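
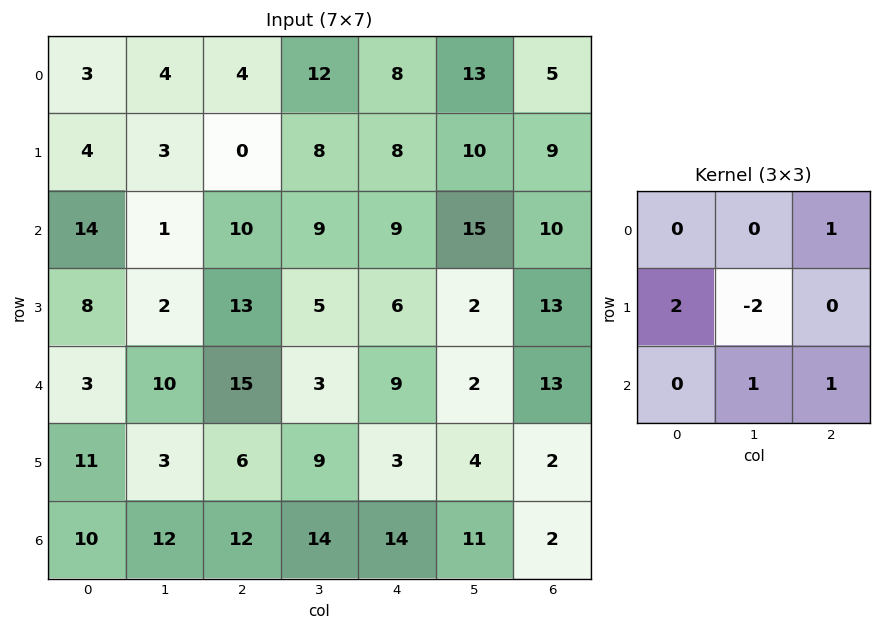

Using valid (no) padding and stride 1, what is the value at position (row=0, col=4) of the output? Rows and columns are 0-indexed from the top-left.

26

The receptive field on the input at this output position is [8 13 5 / 8 10 9 / 9 15 10]. Elementwise product with the kernel and sum: 5·1 + 8·2 + 10·-2 + 15·1 + 10·1.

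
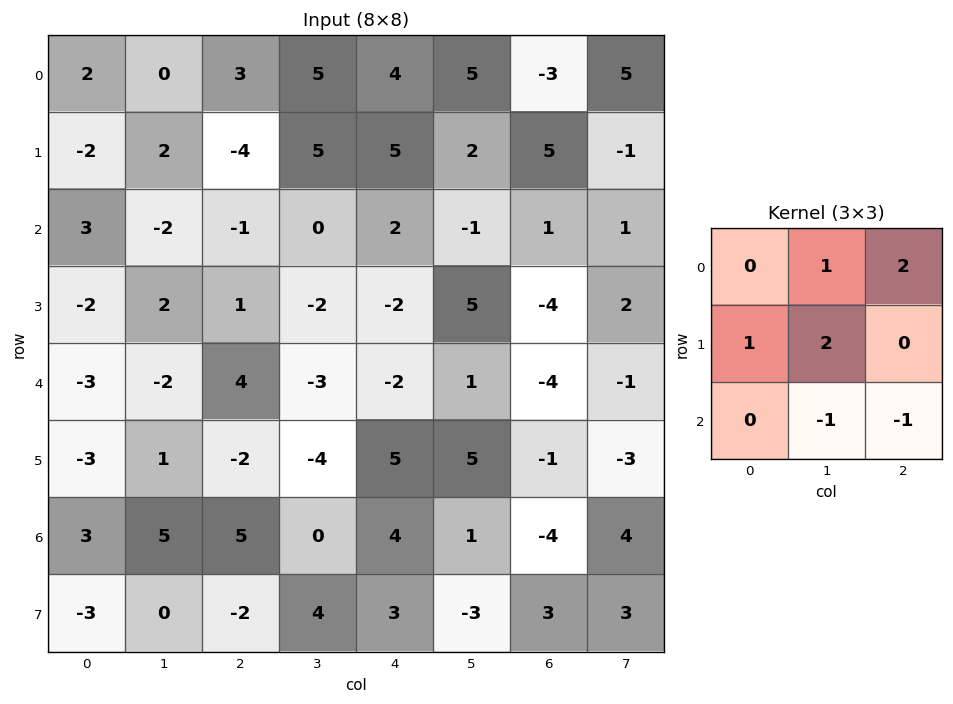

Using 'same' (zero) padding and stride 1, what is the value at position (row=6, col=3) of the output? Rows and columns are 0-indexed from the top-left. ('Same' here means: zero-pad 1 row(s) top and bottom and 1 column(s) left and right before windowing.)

The receptive field on the zero-padded input at this output position is [-2 -4 5 / 5 0 4 / -2 4 3]. Elementwise product with the kernel and sum: -4·1 + 5·2 + 5·1 + 0·2 + 4·-1 + 3·-1.

4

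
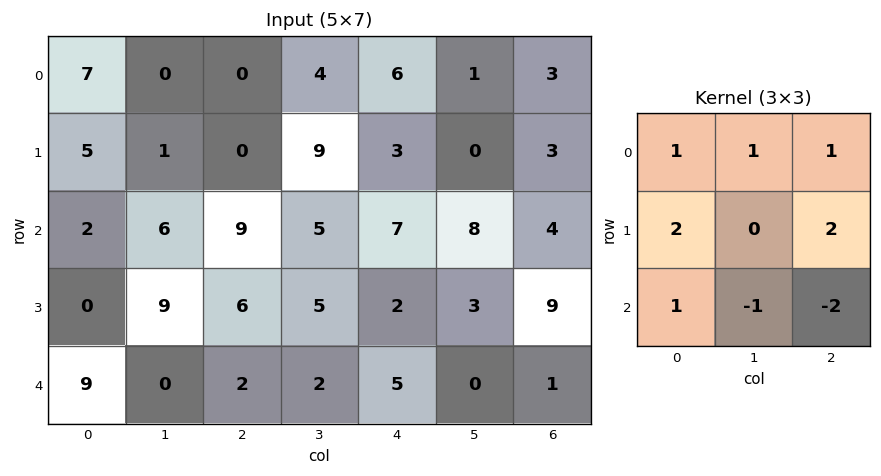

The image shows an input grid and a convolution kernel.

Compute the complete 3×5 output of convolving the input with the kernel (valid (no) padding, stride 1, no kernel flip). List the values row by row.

-5 11 6 11 13
7 25 41 35 9
34 42 27 33 44

Output[0,0]: The receptive field on the input at this output position is [7 0 0 / 5 1 0 / 2 6 9]. Elementwise product with the kernel and sum: 7·1 + 0·1 + 0·1 + 5·2 + 0·2 + 2·1 + 6·-1 + 9·-2.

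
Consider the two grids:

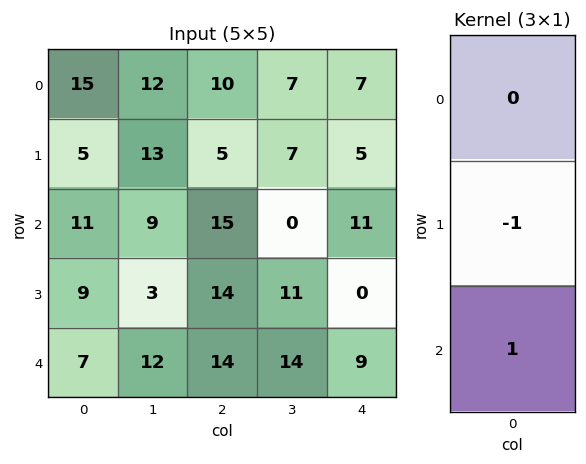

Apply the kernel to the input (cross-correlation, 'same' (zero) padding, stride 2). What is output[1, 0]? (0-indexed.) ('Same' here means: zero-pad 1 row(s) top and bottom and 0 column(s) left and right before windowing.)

The receptive field on the zero-padded input at this output position is [5 / 11 / 9]. Elementwise product with the kernel and sum: 11·-1 + 9·1.

-2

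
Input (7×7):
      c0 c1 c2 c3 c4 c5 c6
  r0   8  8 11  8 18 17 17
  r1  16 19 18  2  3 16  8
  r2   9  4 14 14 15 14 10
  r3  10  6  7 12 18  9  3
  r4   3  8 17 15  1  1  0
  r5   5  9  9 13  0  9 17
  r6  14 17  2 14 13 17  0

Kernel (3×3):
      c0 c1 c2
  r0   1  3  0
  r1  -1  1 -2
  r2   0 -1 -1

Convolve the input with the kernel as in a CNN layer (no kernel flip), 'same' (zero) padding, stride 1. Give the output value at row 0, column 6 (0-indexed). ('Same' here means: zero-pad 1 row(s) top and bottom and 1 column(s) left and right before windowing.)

-8

The receptive field on the zero-padded input at this output position is [0 0 0 / 17 17 0 / 16 8 0]. Elementwise product with the kernel and sum: 0·1 + 0·3 + 17·-1 + 17·1 + 0·-2 + 8·-1 + 0·-1.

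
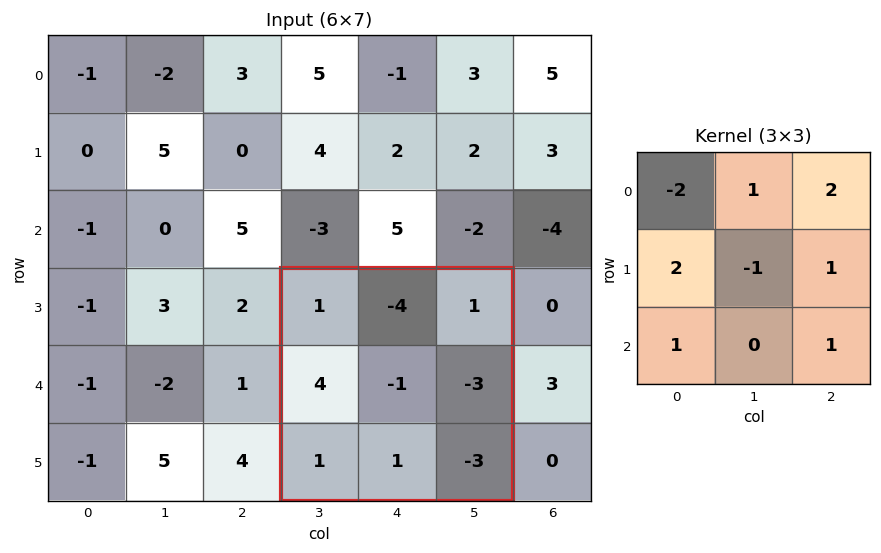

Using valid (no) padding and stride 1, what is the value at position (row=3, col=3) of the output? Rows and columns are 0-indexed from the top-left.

0

The receptive field on the input at this output position is [1 -4 1 / 4 -1 -3 / 1 1 -3]. Elementwise product with the kernel and sum: 1·-2 + -4·1 + 1·2 + 4·2 + -1·-1 + -3·1 + 1·1 + -3·1.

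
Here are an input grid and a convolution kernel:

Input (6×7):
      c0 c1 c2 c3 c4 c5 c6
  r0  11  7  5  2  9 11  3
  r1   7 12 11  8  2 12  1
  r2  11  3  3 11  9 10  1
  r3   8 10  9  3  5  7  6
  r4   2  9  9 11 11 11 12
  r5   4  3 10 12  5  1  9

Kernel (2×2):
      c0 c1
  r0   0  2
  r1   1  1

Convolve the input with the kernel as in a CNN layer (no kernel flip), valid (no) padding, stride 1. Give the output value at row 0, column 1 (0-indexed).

The receptive field on the input at this output position is [7 5 / 12 11]. Elementwise product with the kernel and sum: 5·2 + 12·1 + 11·1.

33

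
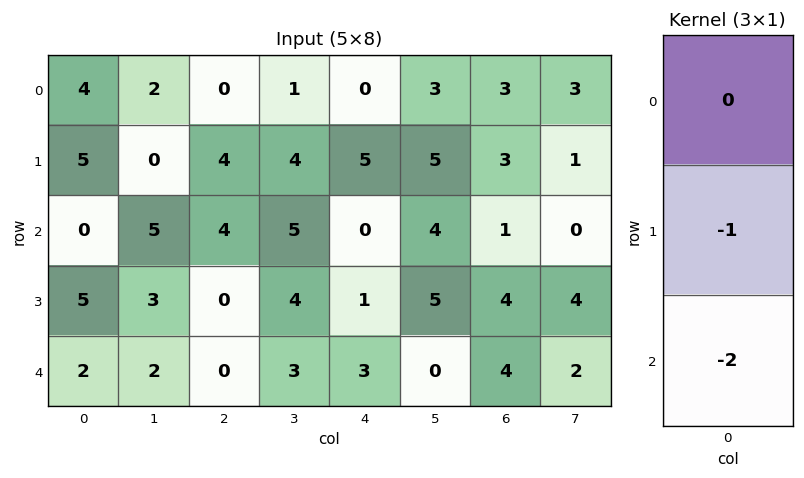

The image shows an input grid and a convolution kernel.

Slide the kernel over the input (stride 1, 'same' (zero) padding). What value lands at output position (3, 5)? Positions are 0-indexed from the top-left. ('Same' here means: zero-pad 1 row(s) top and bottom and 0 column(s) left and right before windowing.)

-5

The receptive field on the zero-padded input at this output position is [4 / 5 / 0]. Elementwise product with the kernel and sum: 5·-1 + 0·-2.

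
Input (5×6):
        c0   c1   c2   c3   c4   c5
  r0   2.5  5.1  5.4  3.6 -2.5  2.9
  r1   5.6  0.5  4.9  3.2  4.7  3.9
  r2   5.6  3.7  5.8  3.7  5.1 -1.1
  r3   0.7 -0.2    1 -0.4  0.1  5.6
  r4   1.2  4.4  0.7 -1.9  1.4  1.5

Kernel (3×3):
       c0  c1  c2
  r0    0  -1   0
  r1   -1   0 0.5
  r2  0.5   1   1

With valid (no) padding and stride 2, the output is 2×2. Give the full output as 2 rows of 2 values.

Output[0,0]: The receptive field on the input at this output position is [2.5 5.1 5.4 / 5.6 0.5 4.9 / 5.6 3.7 5.8]. Elementwise product with the kernel and sum: 5.1·-1 + 5.6·-1 + 4.9·0.5 + 5.6·0.5 + 3.7·1 + 5.8·1.
Output[0,1]: The receptive field on the input at this output position is [5.4 3.6 -2.5 / 4.9 3.2 4.7 / 5.8 3.7 5.1]. Elementwise product with the kernel and sum: 3.6·-1 + 4.9·-1 + 4.7·0.5 + 5.8·0.5 + 3.7·1 + 5.1·1.

4.05 5.55
1.8 -4.8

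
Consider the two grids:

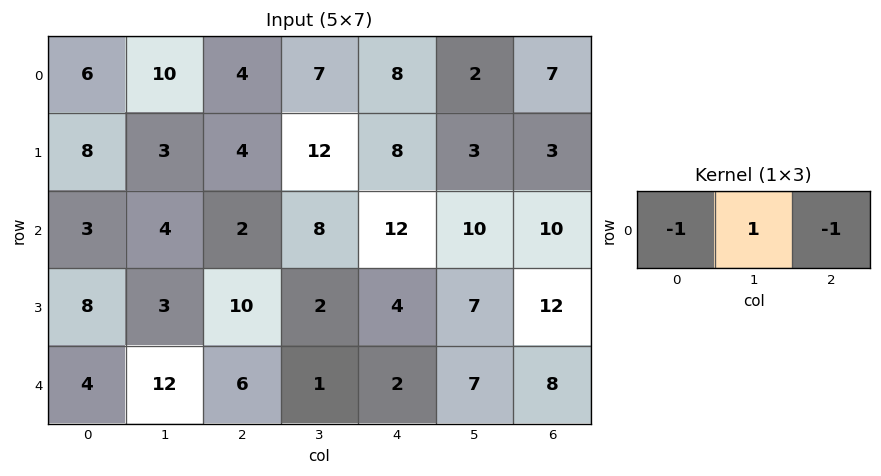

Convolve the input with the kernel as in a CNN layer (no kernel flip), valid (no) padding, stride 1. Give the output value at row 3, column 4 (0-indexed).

-9

The receptive field on the input at this output position is [4 7 12]. Elementwise product with the kernel and sum: 4·-1 + 7·1 + 12·-1.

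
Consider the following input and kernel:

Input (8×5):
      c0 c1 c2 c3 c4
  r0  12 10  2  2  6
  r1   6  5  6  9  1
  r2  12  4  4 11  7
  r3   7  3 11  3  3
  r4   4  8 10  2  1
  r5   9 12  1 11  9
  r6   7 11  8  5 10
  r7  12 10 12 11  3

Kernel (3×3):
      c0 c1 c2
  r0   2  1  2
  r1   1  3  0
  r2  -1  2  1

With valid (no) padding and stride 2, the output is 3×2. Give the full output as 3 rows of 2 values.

59 76
74 48
104 70

Output[0,0]: The receptive field on the input at this output position is [12 10 2 / 6 5 6 / 12 4 4]. Elementwise product with the kernel and sum: 12·2 + 10·1 + 2·2 + 6·1 + 5·3 + 12·-1 + 4·2 + 4·1.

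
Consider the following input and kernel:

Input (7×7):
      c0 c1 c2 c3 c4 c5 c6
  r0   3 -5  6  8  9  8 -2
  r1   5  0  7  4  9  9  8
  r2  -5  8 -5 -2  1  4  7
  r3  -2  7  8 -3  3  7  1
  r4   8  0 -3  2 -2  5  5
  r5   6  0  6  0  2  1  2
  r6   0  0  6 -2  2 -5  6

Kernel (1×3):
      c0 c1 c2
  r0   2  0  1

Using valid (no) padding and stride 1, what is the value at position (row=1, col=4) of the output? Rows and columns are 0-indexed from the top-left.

The receptive field on the input at this output position is [9 9 8]. Elementwise product with the kernel and sum: 9·2 + 8·1.

26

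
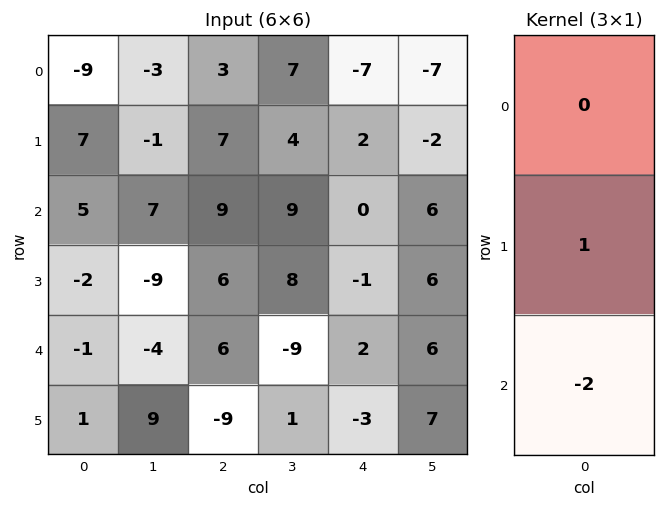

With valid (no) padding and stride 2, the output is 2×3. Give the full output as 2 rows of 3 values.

Output[0,0]: The receptive field on the input at this output position is [-9 / 7 / 5]. Elementwise product with the kernel and sum: 7·1 + 5·-2.

-3 -11 2
0 -6 -5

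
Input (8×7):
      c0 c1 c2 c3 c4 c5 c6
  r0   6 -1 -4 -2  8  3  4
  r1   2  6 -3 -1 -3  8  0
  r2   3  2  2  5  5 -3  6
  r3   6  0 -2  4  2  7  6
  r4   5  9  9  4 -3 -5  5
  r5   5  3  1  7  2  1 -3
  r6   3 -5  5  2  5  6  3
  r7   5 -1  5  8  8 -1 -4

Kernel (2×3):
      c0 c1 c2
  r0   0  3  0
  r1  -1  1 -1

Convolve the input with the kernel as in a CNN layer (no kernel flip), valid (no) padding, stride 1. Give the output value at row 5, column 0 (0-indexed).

The receptive field on the input at this output position is [5 3 1 / 3 -5 5]. Elementwise product with the kernel and sum: 3·3 + 3·-1 + -5·1 + 5·-1.

-4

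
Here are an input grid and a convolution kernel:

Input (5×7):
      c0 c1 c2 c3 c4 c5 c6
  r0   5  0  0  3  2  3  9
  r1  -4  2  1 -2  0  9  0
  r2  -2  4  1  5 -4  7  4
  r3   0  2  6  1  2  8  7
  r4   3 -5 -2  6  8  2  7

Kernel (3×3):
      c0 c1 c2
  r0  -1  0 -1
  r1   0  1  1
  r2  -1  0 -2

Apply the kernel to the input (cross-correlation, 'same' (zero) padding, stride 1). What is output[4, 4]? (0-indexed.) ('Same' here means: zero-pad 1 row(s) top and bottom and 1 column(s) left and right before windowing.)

The receptive field on the zero-padded input at this output position is [1 2 8 / 6 8 2 / 0 0 0]. Elementwise product with the kernel and sum: 1·-1 + 8·-1 + 8·1 + 2·1 + 0·-1 + 0·-2.

1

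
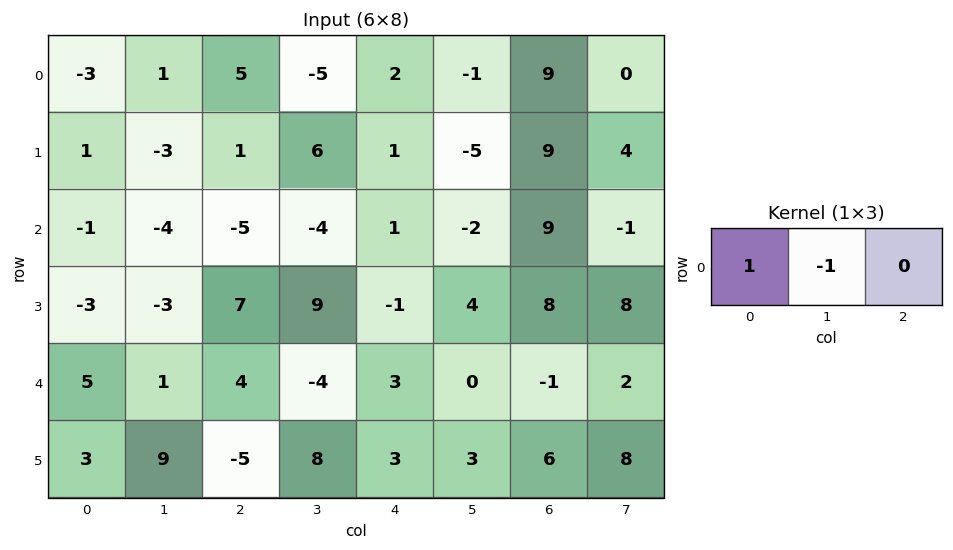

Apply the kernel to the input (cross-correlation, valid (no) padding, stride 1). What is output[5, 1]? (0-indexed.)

14

The receptive field on the input at this output position is [9 -5 8]. Elementwise product with the kernel and sum: 9·1 + -5·-1.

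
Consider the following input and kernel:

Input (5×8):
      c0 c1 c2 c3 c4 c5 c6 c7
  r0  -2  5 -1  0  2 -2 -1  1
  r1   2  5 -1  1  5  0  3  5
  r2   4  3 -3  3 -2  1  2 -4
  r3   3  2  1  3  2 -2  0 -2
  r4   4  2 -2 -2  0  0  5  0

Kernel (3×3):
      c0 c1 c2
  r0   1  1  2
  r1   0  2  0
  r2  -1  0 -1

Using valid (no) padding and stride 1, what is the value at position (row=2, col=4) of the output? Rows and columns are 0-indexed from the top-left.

-6

The receptive field on the input at this output position is [-2 1 2 / 2 -2 0 / 0 0 5]. Elementwise product with the kernel and sum: -2·1 + 1·1 + 2·2 + -2·2 + 0·-1 + 5·-1.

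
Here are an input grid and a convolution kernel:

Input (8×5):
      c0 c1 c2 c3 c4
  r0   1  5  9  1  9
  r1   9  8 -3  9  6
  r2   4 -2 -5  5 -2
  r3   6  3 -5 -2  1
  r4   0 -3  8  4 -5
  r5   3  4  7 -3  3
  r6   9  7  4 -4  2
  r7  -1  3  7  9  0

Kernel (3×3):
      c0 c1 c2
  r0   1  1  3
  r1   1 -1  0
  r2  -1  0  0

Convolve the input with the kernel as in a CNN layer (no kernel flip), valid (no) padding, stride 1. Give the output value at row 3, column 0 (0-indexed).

The receptive field on the input at this output position is [6 3 -5 / 0 -3 8 / 3 4 7]. Elementwise product with the kernel and sum: 6·1 + 3·1 + -5·3 + 0·1 + -3·-1 + 3·-1.

-6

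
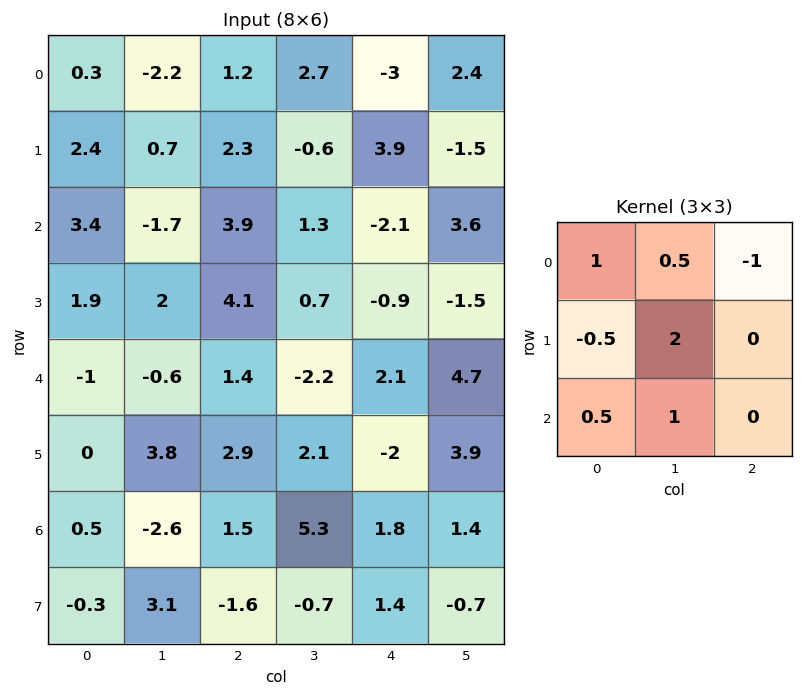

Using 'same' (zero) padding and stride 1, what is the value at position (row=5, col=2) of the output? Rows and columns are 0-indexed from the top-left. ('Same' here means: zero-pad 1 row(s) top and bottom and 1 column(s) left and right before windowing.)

The receptive field on the zero-padded input at this output position is [-0.6 1.4 -2.2 / 3.8 2.9 2.1 / -2.6 1.5 5.3]. Elementwise product with the kernel and sum: -0.6·1 + 1.4·0.5 + -2.2·-1 + 3.8·-0.5 + 2.9·2 + -2.6·0.5 + 1.5·1.

6.4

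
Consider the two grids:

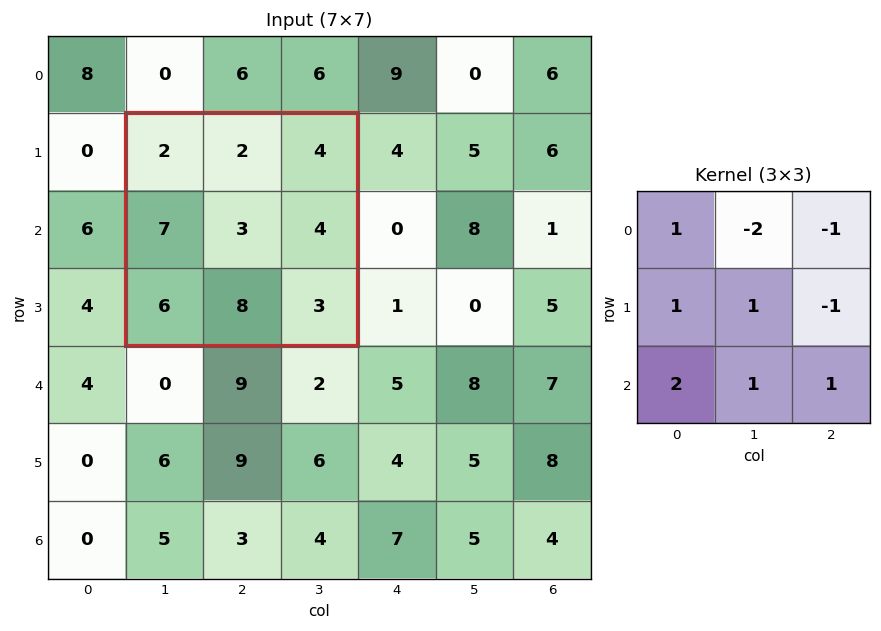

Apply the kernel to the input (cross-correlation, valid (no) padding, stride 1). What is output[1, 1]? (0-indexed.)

23

The receptive field on the input at this output position is [2 2 4 / 7 3 4 / 6 8 3]. Elementwise product with the kernel and sum: 2·1 + 2·-2 + 4·-1 + 7·1 + 3·1 + 4·-1 + 6·2 + 8·1 + 3·1.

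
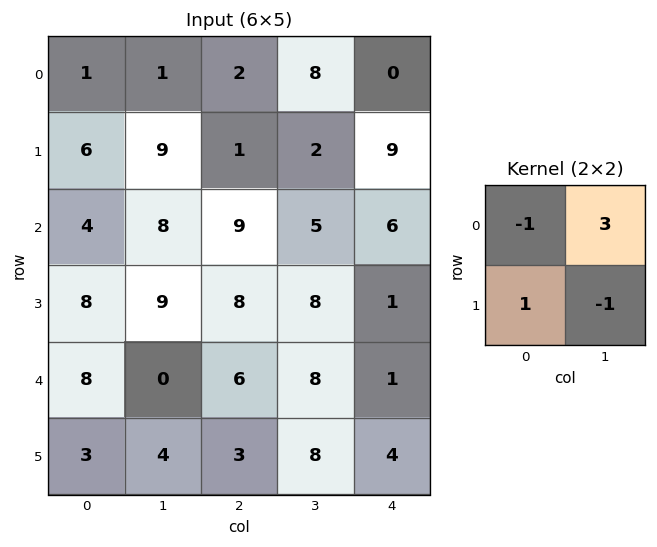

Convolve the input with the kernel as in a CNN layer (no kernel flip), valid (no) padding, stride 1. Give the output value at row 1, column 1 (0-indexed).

The receptive field on the input at this output position is [9 1 / 8 9]. Elementwise product with the kernel and sum: 9·-1 + 1·3 + 8·1 + 9·-1.

-7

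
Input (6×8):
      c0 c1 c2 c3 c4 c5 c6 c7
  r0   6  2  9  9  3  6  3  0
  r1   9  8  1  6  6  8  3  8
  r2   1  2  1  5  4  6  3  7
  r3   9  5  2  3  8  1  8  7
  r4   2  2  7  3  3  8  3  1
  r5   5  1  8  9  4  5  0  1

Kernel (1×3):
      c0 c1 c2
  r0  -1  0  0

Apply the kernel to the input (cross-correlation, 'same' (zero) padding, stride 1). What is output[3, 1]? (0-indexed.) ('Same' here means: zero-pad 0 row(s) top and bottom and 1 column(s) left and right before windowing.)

The receptive field on the zero-padded input at this output position is [9 5 2]. Elementwise product with the kernel and sum: 9·-1.

-9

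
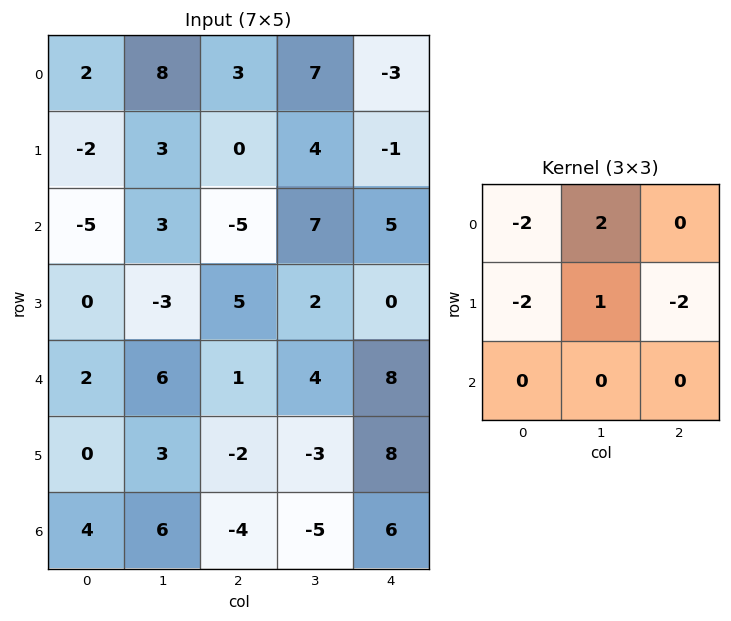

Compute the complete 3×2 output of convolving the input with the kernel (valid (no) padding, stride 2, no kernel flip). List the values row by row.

Output[0,0]: The receptive field on the input at this output position is [2 8 3 / -2 3 0 / -5 3 -5]. Elementwise product with the kernel and sum: 2·-2 + 8·2 + -2·-2 + 3·1 + 0·-2.

19 14
3 16
15 -9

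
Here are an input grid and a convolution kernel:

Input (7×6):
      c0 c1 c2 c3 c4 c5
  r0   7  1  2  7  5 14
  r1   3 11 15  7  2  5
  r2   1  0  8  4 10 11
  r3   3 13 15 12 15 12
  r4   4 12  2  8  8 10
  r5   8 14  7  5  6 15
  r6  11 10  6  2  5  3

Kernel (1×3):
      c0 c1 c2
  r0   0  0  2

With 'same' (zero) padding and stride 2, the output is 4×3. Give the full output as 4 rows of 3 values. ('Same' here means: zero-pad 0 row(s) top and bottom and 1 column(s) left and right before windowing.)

Output[0,0]: The receptive field on the zero-padded input at this output position is [0 7 1]. Elementwise product with the kernel and sum: 1·2.

2 14 28
0 8 22
24 16 20
20 4 6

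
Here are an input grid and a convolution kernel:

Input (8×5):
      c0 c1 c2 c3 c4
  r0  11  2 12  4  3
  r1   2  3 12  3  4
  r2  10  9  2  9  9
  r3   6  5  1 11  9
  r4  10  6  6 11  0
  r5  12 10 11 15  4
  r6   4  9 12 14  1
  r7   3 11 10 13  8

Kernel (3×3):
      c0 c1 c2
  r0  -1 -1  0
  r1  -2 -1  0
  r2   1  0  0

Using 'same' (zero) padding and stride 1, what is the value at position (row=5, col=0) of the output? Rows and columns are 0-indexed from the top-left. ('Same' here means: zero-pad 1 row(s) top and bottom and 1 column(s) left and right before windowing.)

The receptive field on the zero-padded input at this output position is [0 10 6 / 0 12 10 / 0 4 9]. Elementwise product with the kernel and sum: 0·-1 + 10·-1 + 0·-2 + 12·-1 + 0·1.

-22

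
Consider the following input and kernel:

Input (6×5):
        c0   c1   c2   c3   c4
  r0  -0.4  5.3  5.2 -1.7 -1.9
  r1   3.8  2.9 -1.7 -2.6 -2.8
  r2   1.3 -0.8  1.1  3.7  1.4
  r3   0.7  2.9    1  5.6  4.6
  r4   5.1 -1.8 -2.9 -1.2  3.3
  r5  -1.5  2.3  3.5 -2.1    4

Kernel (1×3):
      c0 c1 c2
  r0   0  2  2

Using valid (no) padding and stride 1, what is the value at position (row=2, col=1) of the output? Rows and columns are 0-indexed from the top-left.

9.6

The receptive field on the input at this output position is [-0.8 1.1 3.7]. Elementwise product with the kernel and sum: 1.1·2 + 3.7·2.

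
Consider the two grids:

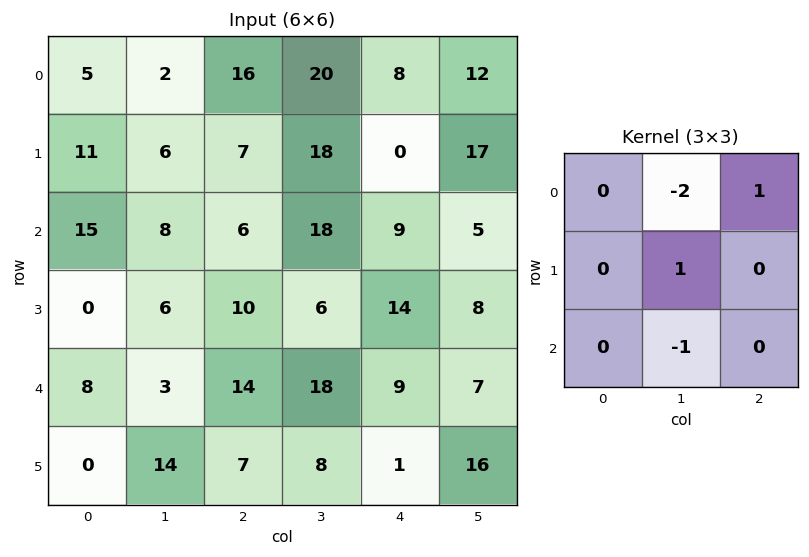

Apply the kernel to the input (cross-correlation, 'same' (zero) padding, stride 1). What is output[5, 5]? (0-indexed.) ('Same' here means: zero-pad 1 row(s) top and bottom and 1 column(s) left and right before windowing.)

2

The receptive field on the zero-padded input at this output position is [9 7 0 / 1 16 0 / 0 0 0]. Elementwise product with the kernel and sum: 7·-2 + 0·1 + 16·1 + 0·-1.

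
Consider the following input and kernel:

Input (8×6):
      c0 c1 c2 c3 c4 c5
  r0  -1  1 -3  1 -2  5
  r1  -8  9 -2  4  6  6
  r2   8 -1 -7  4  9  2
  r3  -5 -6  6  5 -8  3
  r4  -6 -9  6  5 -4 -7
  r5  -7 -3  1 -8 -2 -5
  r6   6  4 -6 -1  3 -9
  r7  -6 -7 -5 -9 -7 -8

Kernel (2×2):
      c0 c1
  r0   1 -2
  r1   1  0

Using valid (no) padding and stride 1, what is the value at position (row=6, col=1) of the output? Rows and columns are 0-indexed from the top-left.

9

The receptive field on the input at this output position is [4 -6 / -7 -5]. Elementwise product with the kernel and sum: 4·1 + -6·-2 + -7·1.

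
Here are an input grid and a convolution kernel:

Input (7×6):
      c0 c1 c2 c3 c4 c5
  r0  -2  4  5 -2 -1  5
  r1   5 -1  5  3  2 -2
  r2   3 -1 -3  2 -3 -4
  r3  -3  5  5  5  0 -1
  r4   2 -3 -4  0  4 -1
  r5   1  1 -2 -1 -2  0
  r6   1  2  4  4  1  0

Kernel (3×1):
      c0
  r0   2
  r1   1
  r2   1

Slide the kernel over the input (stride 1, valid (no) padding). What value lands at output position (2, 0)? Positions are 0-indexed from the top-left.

The receptive field on the input at this output position is [3 / -3 / 2]. Elementwise product with the kernel and sum: 3·2 + -3·1 + 2·1.

5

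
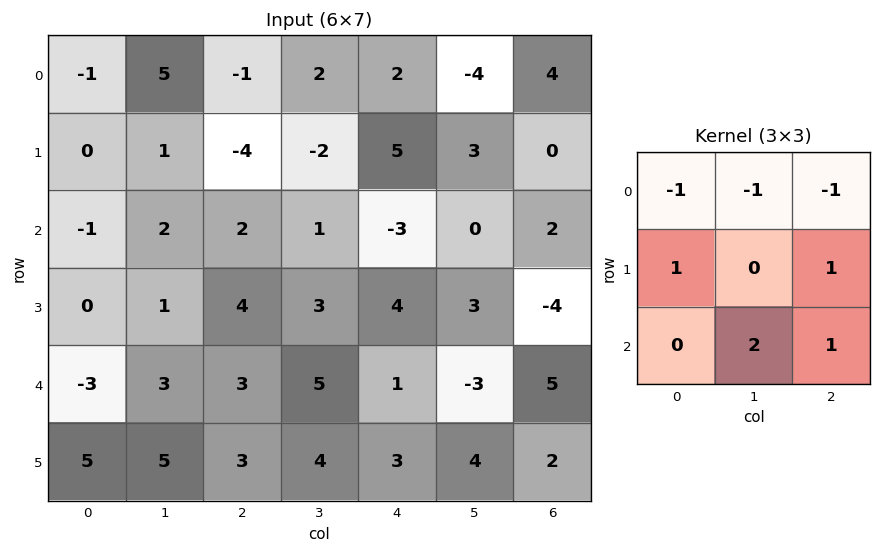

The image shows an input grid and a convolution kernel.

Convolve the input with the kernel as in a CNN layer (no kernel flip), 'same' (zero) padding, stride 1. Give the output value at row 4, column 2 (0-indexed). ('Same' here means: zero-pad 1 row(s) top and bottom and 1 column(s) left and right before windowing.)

10

The receptive field on the zero-padded input at this output position is [1 4 3 / 3 3 5 / 5 3 4]. Elementwise product with the kernel and sum: 1·-1 + 4·-1 + 3·-1 + 3·1 + 5·1 + 3·2 + 4·1.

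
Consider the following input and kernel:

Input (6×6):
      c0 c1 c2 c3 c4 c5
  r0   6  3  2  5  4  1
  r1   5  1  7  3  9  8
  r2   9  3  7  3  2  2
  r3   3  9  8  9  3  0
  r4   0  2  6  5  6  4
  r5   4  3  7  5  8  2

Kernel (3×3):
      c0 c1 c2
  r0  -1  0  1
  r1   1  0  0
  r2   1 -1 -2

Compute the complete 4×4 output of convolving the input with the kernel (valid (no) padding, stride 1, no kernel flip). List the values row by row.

Output[0,0]: The receptive field on the input at this output position is [6 3 2 / 5 1 7 / 9 3 7]. Elementwise product with the kernel and sum: 6·-1 + 2·1 + 5·1 + 9·1 + 3·-1 + 7·-2.

-7 -7 9 -4
-11 -12 2 14
-13 -5 -8 -1
-8 -12 -13 -11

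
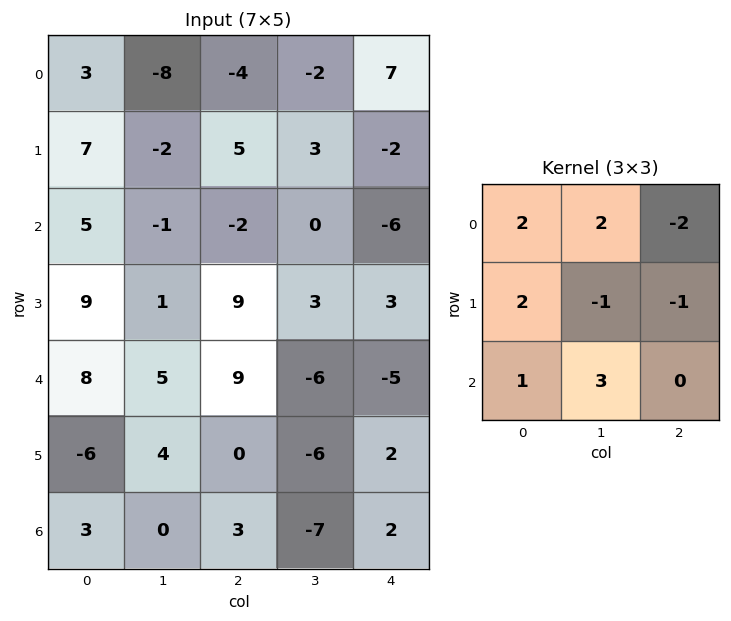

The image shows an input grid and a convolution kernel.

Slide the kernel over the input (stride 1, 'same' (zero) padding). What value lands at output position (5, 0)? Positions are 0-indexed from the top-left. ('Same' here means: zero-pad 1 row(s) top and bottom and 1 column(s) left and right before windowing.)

17

The receptive field on the zero-padded input at this output position is [0 8 5 / 0 -6 4 / 0 3 0]. Elementwise product with the kernel and sum: 0·2 + 8·2 + 5·-2 + 0·2 + -6·-1 + 4·-1 + 0·1 + 3·3.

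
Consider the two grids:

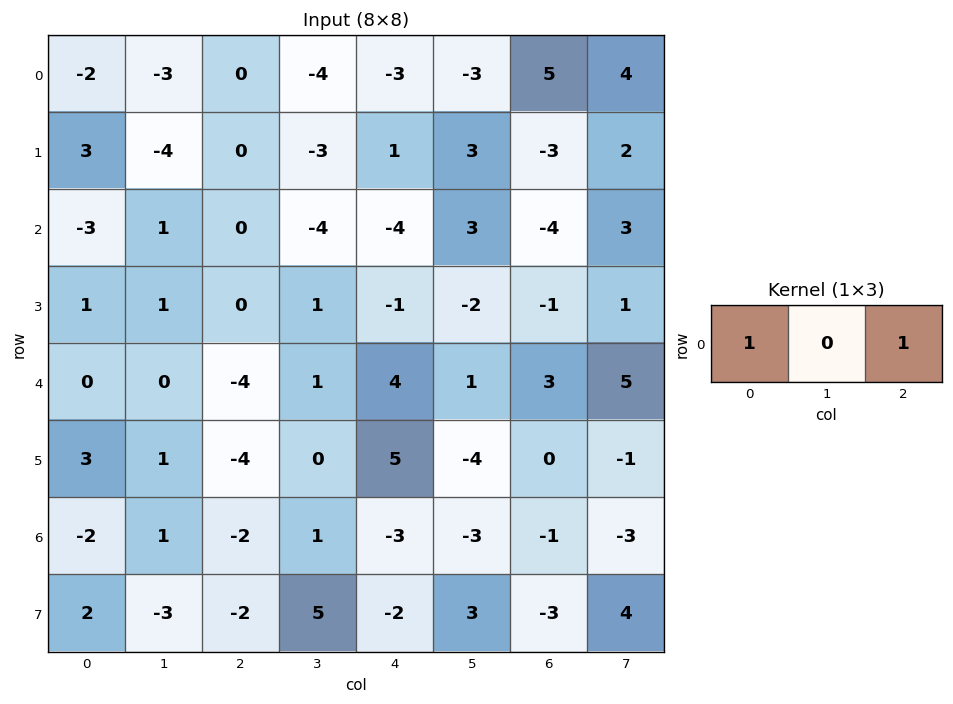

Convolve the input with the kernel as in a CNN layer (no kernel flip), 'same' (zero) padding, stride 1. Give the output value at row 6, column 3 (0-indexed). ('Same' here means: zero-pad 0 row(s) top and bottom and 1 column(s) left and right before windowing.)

The receptive field on the zero-padded input at this output position is [-2 1 -3]. Elementwise product with the kernel and sum: -2·1 + -3·1.

-5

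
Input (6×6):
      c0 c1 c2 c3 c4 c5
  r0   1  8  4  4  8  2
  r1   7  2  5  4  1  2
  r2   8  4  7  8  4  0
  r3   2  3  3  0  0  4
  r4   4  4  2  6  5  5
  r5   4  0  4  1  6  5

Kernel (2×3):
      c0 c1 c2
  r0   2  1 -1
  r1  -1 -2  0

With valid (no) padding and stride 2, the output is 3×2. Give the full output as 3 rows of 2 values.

Output[0,0]: The receptive field on the input at this output position is [1 8 4 / 7 2 5]. Elementwise product with the kernel and sum: 1·2 + 8·1 + 4·-1 + 7·-1 + 2·-2.

-5 -9
5 15
6 -1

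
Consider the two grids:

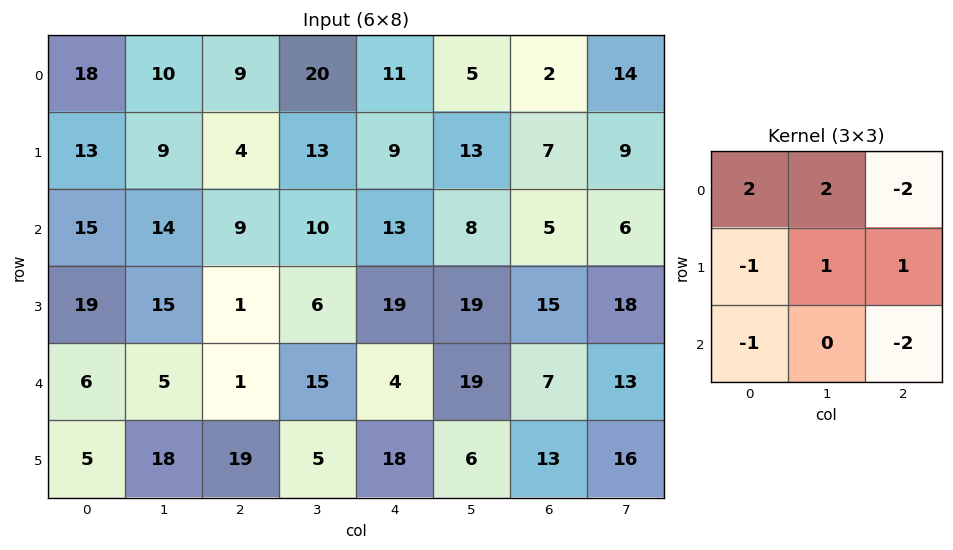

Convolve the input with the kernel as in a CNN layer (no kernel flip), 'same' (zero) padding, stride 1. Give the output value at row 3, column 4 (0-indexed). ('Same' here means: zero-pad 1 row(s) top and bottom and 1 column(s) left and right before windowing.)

9

The receptive field on the zero-padded input at this output position is [10 13 8 / 6 19 19 / 15 4 19]. Elementwise product with the kernel and sum: 10·2 + 13·2 + 8·-2 + 6·-1 + 19·1 + 19·1 + 15·-1 + 19·-2.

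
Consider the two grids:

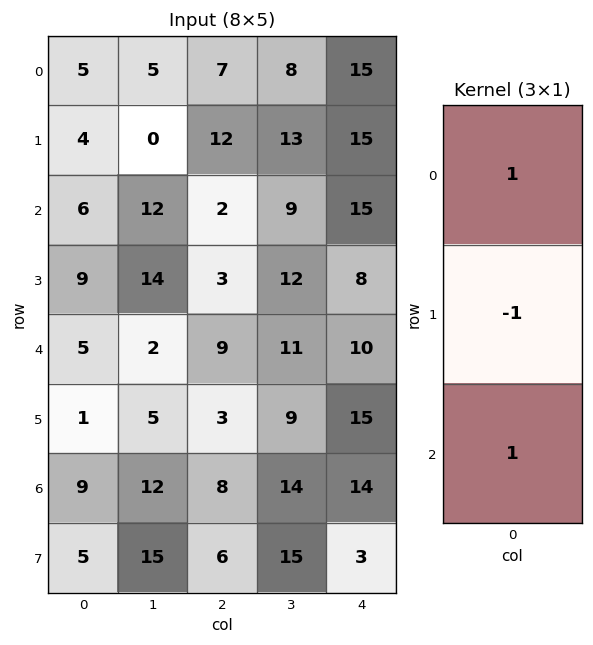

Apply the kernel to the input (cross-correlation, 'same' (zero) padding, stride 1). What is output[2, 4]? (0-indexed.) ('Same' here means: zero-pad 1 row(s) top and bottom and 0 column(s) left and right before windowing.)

8

The receptive field on the zero-padded input at this output position is [15 / 15 / 8]. Elementwise product with the kernel and sum: 15·1 + 15·-1 + 8·1.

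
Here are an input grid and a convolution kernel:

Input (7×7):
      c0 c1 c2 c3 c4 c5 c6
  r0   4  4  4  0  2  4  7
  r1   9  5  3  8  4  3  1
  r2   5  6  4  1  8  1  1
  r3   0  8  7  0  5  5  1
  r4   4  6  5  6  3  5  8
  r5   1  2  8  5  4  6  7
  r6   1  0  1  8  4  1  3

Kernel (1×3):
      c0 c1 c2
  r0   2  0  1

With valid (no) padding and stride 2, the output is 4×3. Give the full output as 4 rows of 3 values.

12 10 11
14 16 17
13 13 14
3 6 11

Output[0,0]: The receptive field on the input at this output position is [4 4 4]. Elementwise product with the kernel and sum: 4·2 + 4·1.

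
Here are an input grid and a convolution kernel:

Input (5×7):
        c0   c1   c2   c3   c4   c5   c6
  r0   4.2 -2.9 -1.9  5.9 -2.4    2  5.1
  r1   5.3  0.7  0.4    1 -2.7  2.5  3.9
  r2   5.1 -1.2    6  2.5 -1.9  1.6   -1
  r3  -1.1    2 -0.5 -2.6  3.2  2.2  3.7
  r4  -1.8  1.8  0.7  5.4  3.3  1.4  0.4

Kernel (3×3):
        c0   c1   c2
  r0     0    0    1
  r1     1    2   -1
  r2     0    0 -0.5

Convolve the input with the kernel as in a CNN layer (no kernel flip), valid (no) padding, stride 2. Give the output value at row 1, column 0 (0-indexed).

9.05

The receptive field on the input at this output position is [5.1 -1.2 6 / -1.1 2 -0.5 / -1.8 1.8 0.7]. Elementwise product with the kernel and sum: 6·1 + -1.1·1 + 2·2 + -0.5·-1 + 0.7·-0.5.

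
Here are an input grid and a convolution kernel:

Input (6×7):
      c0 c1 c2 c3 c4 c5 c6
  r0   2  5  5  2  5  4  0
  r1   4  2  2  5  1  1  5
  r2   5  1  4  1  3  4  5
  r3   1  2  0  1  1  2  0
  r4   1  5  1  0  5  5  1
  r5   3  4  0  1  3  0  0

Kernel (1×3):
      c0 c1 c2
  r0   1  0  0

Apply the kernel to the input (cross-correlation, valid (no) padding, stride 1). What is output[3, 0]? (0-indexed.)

1

The receptive field on the input at this output position is [1 2 0]. Elementwise product with the kernel and sum: 1·1.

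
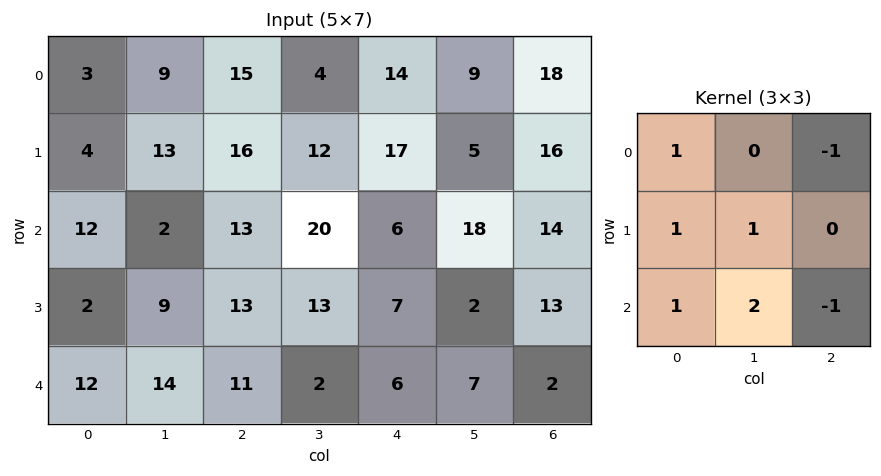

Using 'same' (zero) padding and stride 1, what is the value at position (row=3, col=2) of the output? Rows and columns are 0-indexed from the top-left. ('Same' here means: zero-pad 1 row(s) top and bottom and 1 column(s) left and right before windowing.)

38

The receptive field on the zero-padded input at this output position is [2 13 20 / 9 13 13 / 14 11 2]. Elementwise product with the kernel and sum: 2·1 + 20·-1 + 9·1 + 13·1 + 14·1 + 11·2 + 2·-1.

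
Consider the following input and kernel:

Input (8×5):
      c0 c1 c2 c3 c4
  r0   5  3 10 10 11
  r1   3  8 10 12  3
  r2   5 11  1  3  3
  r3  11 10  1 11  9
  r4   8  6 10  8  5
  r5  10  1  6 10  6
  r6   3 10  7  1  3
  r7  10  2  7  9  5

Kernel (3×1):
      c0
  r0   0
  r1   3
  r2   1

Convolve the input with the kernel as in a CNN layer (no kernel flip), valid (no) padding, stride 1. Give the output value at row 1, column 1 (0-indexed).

The receptive field on the input at this output position is [8 / 11 / 10]. Elementwise product with the kernel and sum: 11·3 + 10·1.

43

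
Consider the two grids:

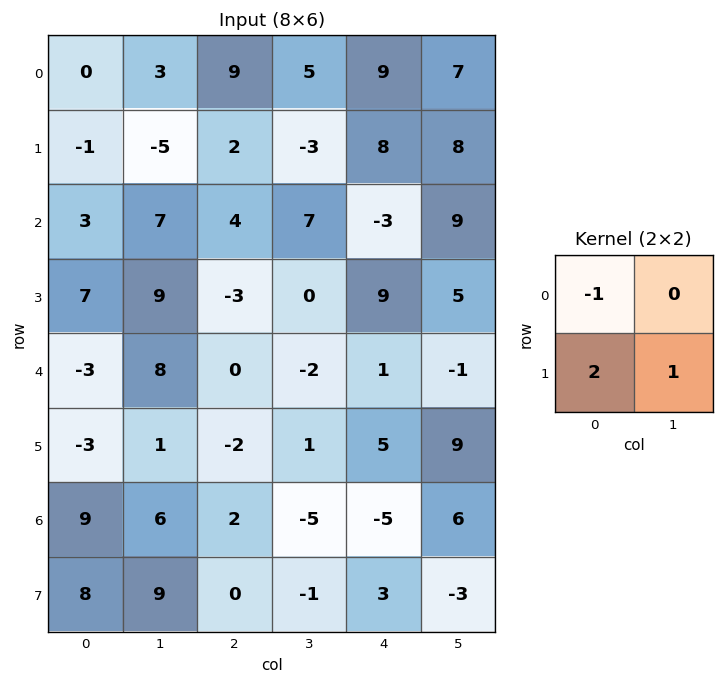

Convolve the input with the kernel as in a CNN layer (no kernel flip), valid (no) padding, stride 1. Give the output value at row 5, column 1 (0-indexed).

13

The receptive field on the input at this output position is [1 -2 / 6 2]. Elementwise product with the kernel and sum: 1·-1 + 6·2 + 2·1.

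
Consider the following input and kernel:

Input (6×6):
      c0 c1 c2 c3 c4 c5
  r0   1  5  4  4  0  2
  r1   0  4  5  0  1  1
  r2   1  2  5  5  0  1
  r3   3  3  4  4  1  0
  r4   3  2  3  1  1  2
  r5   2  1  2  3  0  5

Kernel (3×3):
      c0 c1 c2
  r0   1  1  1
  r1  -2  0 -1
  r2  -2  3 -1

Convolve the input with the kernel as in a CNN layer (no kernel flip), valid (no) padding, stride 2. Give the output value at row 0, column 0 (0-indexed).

4

The receptive field on the input at this output position is [1 5 4 / 0 4 5 / 1 2 5]. Elementwise product with the kernel and sum: 1·1 + 5·1 + 4·1 + 0·-2 + 5·-1 + 1·-2 + 2·3 + 5·-1.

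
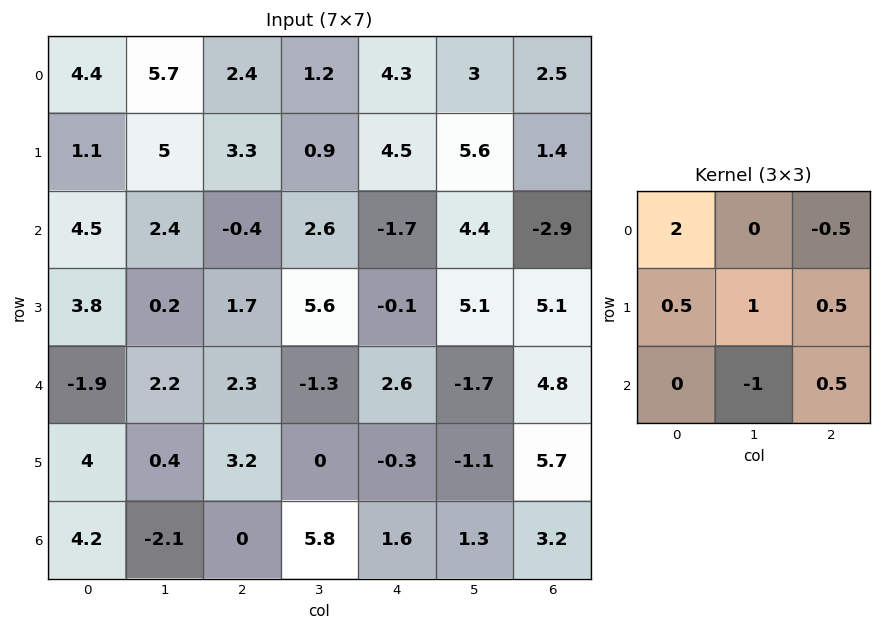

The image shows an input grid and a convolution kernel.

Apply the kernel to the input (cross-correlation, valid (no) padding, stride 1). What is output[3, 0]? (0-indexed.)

10.35

The receptive field on the input at this output position is [3.8 0.2 1.7 / -1.9 2.2 2.3 / 4 0.4 3.2]. Elementwise product with the kernel and sum: 3.8·2 + 1.7·-0.5 + -1.9·0.5 + 2.2·1 + 2.3·0.5 + 0.4·-1 + 3.2·0.5.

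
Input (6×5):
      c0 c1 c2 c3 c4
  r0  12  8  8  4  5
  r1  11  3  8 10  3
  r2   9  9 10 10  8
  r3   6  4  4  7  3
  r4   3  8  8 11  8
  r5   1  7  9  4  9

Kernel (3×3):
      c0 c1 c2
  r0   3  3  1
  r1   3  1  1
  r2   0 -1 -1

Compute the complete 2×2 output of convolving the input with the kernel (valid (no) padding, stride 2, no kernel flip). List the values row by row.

93 60
74 71

Output[0,0]: The receptive field on the input at this output position is [12 8 8 / 11 3 8 / 9 9 10]. Elementwise product with the kernel and sum: 12·3 + 8·3 + 8·1 + 11·3 + 3·1 + 8·1 + 9·-1 + 10·-1.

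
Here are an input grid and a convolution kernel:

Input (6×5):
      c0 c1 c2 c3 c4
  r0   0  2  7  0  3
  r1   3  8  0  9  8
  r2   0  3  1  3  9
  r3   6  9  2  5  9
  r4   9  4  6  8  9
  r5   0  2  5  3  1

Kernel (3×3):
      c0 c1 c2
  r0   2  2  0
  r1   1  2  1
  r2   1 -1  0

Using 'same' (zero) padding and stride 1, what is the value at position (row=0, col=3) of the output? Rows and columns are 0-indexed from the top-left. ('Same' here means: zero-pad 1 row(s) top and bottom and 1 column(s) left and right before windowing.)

1

The receptive field on the zero-padded input at this output position is [0 0 0 / 7 0 3 / 0 9 8]. Elementwise product with the kernel and sum: 0·2 + 0·2 + 7·1 + 0·2 + 3·1 + 0·1 + 9·-1.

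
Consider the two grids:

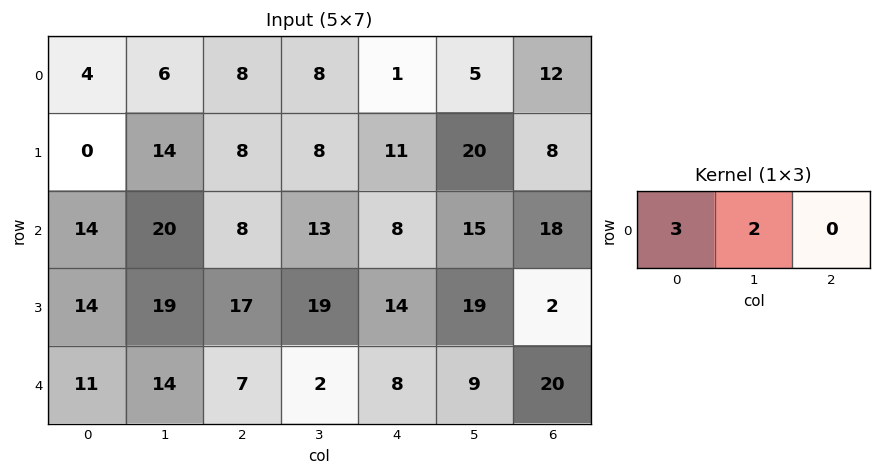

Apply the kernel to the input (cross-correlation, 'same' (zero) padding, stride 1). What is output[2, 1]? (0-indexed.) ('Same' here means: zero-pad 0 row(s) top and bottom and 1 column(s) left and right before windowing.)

The receptive field on the zero-padded input at this output position is [14 20 8]. Elementwise product with the kernel and sum: 14·3 + 20·2.

82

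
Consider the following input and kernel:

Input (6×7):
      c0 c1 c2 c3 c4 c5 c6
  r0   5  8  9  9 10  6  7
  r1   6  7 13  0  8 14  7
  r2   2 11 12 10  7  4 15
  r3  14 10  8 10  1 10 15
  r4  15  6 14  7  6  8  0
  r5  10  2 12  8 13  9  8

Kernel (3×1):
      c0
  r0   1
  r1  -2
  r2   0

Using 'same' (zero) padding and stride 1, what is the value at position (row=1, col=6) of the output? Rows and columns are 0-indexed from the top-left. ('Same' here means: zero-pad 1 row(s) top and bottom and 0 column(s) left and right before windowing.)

The receptive field on the zero-padded input at this output position is [7 / 7 / 15]. Elementwise product with the kernel and sum: 7·1 + 7·-2.

-7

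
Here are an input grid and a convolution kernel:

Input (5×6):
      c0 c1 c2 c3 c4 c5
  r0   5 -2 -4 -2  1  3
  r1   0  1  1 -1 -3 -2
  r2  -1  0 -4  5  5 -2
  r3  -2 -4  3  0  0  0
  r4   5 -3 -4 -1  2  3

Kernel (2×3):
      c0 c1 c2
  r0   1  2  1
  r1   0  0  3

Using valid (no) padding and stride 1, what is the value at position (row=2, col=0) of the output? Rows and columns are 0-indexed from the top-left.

The receptive field on the input at this output position is [-1 0 -4 / -2 -4 3]. Elementwise product with the kernel and sum: -1·1 + 0·2 + -4·1 + 3·3.

4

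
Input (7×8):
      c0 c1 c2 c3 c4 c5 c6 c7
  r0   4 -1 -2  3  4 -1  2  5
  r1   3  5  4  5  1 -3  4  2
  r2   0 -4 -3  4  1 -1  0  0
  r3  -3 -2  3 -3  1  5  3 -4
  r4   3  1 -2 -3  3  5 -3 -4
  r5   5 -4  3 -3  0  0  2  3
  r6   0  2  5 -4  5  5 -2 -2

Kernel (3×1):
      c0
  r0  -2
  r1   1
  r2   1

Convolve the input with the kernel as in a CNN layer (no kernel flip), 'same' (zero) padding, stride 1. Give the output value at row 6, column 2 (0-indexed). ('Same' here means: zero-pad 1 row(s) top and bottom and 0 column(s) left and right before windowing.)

-1

The receptive field on the zero-padded input at this output position is [3 / 5 / 0]. Elementwise product with the kernel and sum: 3·-2 + 5·1 + 0·1.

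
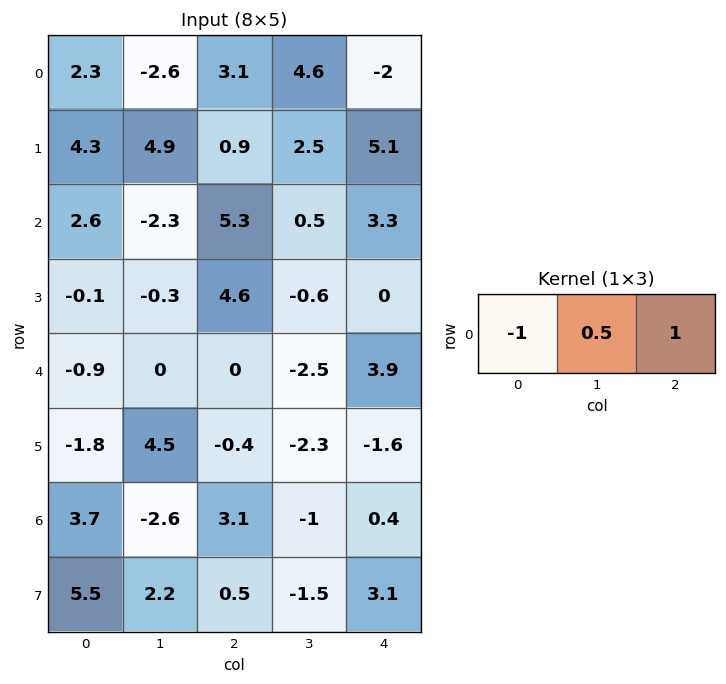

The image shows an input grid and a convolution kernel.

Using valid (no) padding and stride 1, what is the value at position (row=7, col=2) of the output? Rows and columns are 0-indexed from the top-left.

The receptive field on the input at this output position is [0.5 -1.5 3.1]. Elementwise product with the kernel and sum: 0.5·-1 + -1.5·0.5 + 3.1·1.

1.85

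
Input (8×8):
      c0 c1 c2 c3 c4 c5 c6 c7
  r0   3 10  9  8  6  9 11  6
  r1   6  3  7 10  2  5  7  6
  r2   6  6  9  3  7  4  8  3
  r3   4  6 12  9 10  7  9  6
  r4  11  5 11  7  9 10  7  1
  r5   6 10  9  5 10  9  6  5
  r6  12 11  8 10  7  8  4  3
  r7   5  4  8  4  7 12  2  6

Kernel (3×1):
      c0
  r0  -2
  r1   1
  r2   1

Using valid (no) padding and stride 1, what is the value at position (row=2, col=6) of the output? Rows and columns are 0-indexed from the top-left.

The receptive field on the input at this output position is [8 / 9 / 7]. Elementwise product with the kernel and sum: 8·-2 + 9·1 + 7·1.

0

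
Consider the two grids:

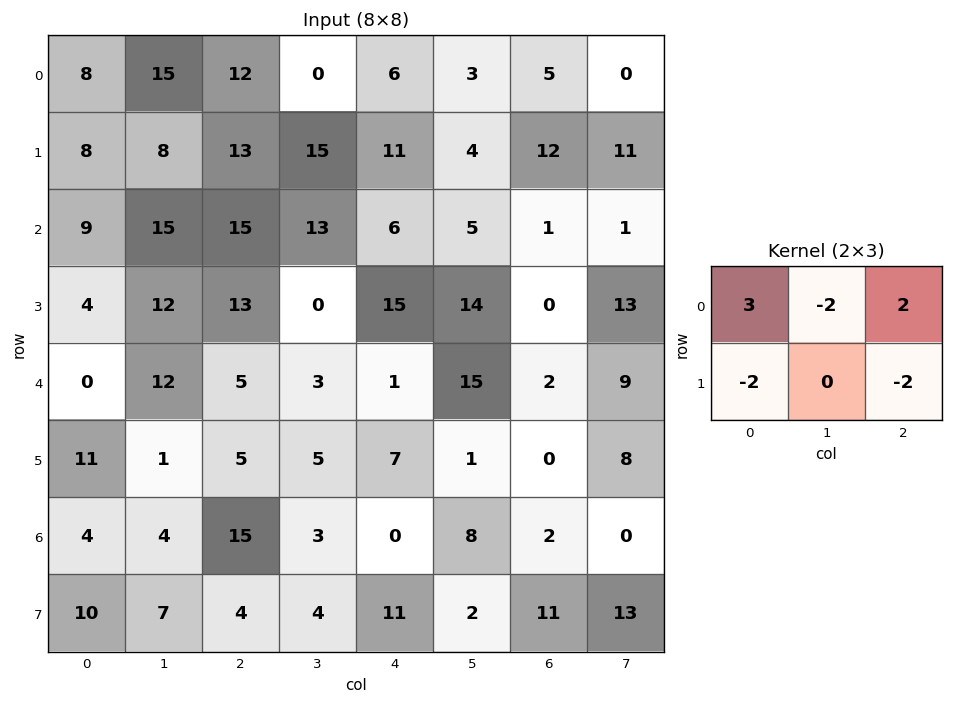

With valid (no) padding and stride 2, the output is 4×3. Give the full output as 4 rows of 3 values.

Output[0,0]: The receptive field on the input at this output position is [8 15 12 / 8 8 13]. Elementwise product with the kernel and sum: 8·3 + 15·-2 + 12·2 + 8·-2 + 13·-2.
Output[0,1]: The receptive field on the input at this output position is [12 0 6 / 13 15 11]. Elementwise product with the kernel and sum: 12·3 + 0·-2 + 6·2 + 13·-2 + 11·-2.

-24 0 -24
-7 -25 -20
-46 -13 -37
6 9 -56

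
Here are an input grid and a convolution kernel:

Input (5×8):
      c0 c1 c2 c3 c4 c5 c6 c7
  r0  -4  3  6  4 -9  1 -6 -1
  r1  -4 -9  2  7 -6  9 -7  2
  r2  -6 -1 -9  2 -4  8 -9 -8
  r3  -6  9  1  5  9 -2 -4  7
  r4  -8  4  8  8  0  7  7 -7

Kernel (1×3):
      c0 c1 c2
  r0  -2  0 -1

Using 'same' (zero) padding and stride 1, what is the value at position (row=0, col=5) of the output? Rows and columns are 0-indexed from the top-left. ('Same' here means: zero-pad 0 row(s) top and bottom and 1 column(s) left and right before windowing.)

The receptive field on the zero-padded input at this output position is [-9 1 -6]. Elementwise product with the kernel and sum: -9·-2 + -6·-1.

24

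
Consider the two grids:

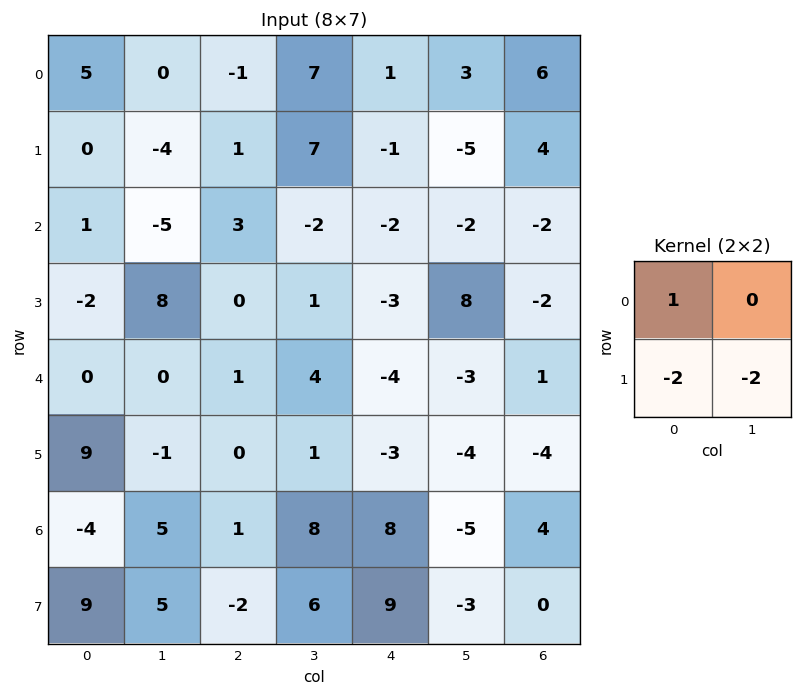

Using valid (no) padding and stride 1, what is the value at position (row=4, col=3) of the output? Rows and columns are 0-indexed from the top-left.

The receptive field on the input at this output position is [4 -4 / 1 -3]. Elementwise product with the kernel and sum: 4·1 + 1·-2 + -3·-2.

8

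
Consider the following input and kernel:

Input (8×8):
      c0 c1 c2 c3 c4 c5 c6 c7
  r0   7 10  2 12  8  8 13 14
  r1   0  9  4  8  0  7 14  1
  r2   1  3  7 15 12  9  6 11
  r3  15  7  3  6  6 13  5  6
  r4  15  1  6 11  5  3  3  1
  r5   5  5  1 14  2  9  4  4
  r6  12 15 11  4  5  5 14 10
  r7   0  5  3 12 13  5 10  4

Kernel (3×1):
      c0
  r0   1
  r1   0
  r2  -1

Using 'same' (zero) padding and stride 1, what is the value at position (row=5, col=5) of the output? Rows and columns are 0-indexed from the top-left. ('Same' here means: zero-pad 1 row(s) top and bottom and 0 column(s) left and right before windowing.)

The receptive field on the zero-padded input at this output position is [3 / 9 / 5]. Elementwise product with the kernel and sum: 3·1 + 5·-1.

-2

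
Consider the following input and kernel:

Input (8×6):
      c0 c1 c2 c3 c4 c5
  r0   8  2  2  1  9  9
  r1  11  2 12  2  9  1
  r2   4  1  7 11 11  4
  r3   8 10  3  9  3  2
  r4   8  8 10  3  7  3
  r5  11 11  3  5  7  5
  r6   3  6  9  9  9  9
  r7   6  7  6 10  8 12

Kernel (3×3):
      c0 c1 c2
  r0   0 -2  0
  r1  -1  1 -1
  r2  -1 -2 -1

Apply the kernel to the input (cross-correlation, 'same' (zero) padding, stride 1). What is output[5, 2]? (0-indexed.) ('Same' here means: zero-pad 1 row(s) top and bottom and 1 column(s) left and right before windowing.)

-66

The receptive field on the zero-padded input at this output position is [8 10 3 / 11 3 5 / 6 9 9]. Elementwise product with the kernel and sum: 10·-2 + 11·-1 + 3·1 + 5·-1 + 6·-1 + 9·-2 + 9·-1.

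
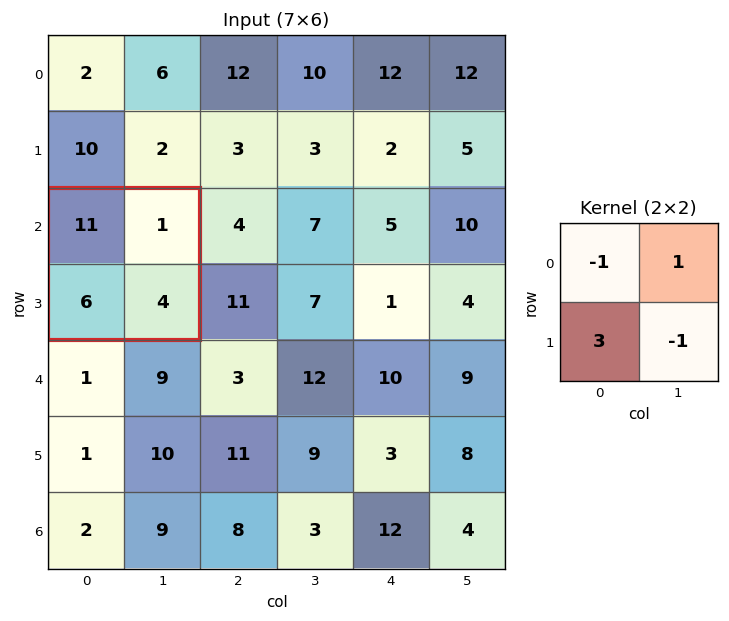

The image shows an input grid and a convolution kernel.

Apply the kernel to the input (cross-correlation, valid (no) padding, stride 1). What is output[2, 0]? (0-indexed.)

The receptive field on the input at this output position is [11 1 / 6 4]. Elementwise product with the kernel and sum: 11·-1 + 1·1 + 6·3 + 4·-1.

4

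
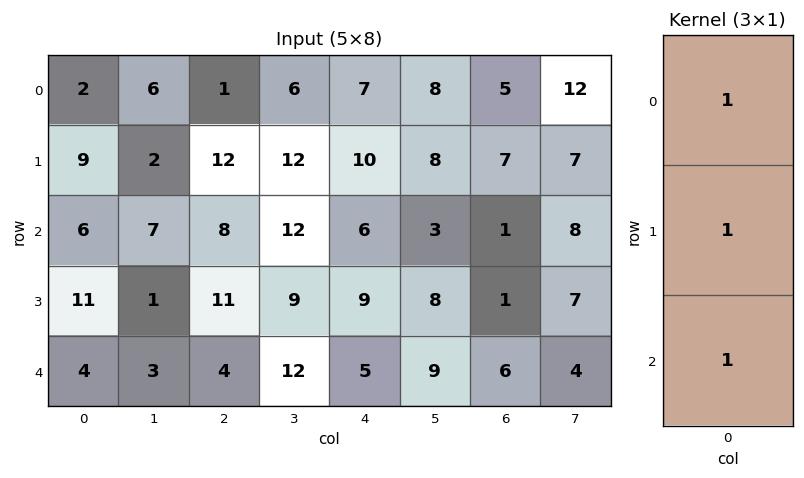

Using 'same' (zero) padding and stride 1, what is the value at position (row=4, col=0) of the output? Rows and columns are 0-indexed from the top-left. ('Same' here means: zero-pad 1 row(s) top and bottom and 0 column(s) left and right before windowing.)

15

The receptive field on the zero-padded input at this output position is [11 / 4 / 0]. Elementwise product with the kernel and sum: 11·1 + 4·1 + 0·1.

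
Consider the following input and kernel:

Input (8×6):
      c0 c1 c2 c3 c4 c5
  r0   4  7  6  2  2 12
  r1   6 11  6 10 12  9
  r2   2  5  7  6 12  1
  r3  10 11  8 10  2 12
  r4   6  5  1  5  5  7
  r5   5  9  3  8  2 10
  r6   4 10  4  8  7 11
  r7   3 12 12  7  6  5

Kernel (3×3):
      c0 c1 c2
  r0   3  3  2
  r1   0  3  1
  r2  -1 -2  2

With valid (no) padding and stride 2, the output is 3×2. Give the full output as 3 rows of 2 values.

Output[0,0]: The receptive field on the input at this output position is [4 7 6 / 6 11 6 / 2 5 7]. Elementwise product with the kernel and sum: 4·3 + 7·3 + 6·2 + 11·3 + 6·1 + 2·-1 + 5·-2 + 7·2.

86 75
62 94
49 48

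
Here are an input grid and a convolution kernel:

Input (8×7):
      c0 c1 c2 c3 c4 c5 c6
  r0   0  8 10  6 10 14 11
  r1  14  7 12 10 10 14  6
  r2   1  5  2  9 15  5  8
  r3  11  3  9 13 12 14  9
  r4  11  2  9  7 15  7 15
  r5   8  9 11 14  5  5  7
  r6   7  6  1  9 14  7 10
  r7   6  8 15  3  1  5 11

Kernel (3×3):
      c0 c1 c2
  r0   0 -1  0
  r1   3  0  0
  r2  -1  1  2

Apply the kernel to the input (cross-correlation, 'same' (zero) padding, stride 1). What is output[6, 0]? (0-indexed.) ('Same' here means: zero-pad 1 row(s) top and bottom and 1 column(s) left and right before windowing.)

14

The receptive field on the zero-padded input at this output position is [0 8 9 / 0 7 6 / 0 6 8]. Elementwise product with the kernel and sum: 8·-1 + 0·3 + 0·-1 + 6·1 + 8·2.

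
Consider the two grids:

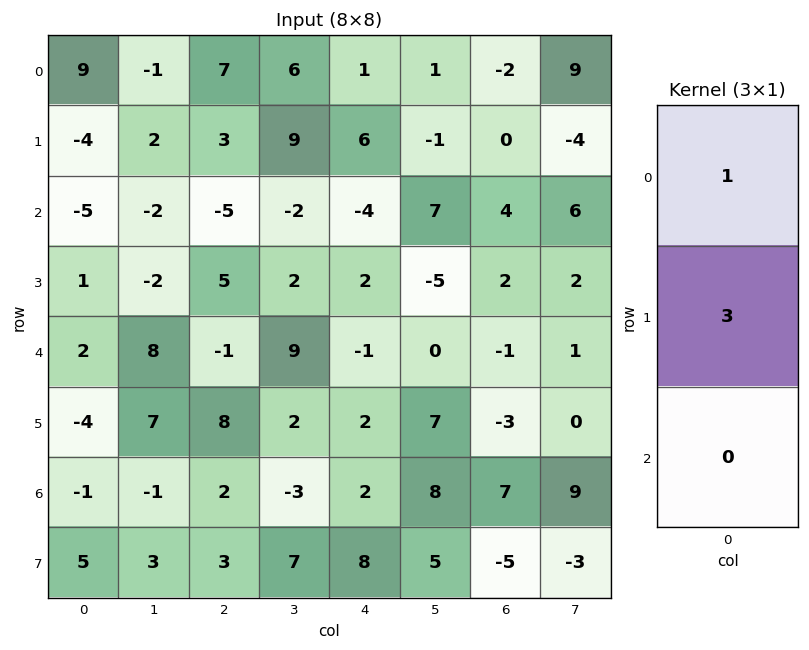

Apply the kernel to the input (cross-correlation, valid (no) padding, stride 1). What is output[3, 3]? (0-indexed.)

29

The receptive field on the input at this output position is [2 / 9 / 2]. Elementwise product with the kernel and sum: 2·1 + 9·3.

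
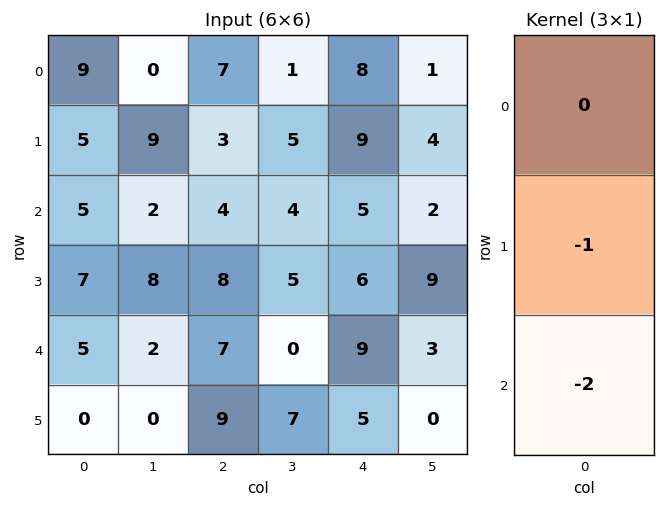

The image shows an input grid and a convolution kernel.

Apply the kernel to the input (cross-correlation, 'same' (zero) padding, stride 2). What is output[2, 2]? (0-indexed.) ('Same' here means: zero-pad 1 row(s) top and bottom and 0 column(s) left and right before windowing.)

The receptive field on the zero-padded input at this output position is [6 / 9 / 5]. Elementwise product with the kernel and sum: 9·-1 + 5·-2.

-19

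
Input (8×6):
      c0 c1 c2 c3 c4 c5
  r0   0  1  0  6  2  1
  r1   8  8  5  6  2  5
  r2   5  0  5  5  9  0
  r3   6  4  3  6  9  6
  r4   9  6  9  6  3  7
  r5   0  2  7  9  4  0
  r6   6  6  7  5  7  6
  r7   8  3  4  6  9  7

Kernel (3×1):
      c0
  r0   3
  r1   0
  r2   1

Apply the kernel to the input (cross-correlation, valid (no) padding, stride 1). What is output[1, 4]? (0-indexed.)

15

The receptive field on the input at this output position is [2 / 9 / 9]. Elementwise product with the kernel and sum: 2·3 + 9·1.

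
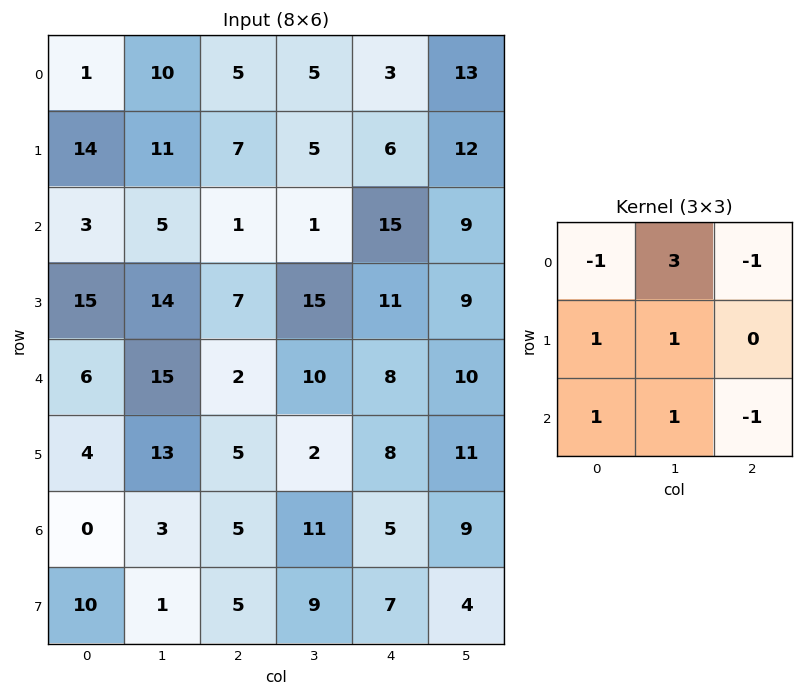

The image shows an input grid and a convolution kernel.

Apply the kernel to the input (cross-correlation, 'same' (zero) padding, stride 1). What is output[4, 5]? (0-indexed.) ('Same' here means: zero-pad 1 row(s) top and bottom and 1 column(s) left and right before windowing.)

The receptive field on the zero-padded input at this output position is [11 9 0 / 8 10 0 / 8 11 0]. Elementwise product with the kernel and sum: 11·-1 + 9·3 + 0·-1 + 8·1 + 10·1 + 8·1 + 11·1 + 0·-1.

53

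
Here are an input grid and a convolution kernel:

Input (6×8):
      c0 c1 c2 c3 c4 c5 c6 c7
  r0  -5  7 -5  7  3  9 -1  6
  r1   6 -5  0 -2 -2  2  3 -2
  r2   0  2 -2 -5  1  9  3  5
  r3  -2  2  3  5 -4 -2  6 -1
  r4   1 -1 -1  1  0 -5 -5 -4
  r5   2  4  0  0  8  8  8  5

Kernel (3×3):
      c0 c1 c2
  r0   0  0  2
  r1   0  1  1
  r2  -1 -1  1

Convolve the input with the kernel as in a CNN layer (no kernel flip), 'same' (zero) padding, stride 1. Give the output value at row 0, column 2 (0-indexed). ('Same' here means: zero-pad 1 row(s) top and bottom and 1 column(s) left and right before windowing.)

5

The receptive field on the zero-padded input at this output position is [0 0 0 / 7 -5 7 / -5 0 -2]. Elementwise product with the kernel and sum: 0·2 + -5·1 + 7·1 + -5·-1 + 0·-1 + -2·1.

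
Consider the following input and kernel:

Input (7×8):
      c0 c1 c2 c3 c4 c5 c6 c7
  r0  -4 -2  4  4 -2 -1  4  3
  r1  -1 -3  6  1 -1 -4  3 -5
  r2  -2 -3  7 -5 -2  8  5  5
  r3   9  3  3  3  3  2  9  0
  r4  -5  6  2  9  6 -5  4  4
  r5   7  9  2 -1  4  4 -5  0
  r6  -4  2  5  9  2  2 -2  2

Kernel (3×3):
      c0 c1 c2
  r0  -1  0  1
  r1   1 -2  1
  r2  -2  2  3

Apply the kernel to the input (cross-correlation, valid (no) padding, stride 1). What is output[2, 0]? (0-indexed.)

The receptive field on the input at this output position is [-2 -3 7 / 9 3 3 / -5 6 2]. Elementwise product with the kernel and sum: -2·-1 + 7·1 + 9·1 + 3·-2 + 3·1 + -5·-2 + 6·2 + 2·3.

43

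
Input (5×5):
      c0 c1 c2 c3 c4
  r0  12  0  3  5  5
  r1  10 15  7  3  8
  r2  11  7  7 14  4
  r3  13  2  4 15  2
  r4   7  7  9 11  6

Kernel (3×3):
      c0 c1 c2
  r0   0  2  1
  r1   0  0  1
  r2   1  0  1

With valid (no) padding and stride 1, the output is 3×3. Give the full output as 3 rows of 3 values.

28 35 34
61 48 24
41 61 49

Output[0,0]: The receptive field on the input at this output position is [12 0 3 / 10 15 7 / 11 7 7]. Elementwise product with the kernel and sum: 0·2 + 3·1 + 7·1 + 11·1 + 7·1.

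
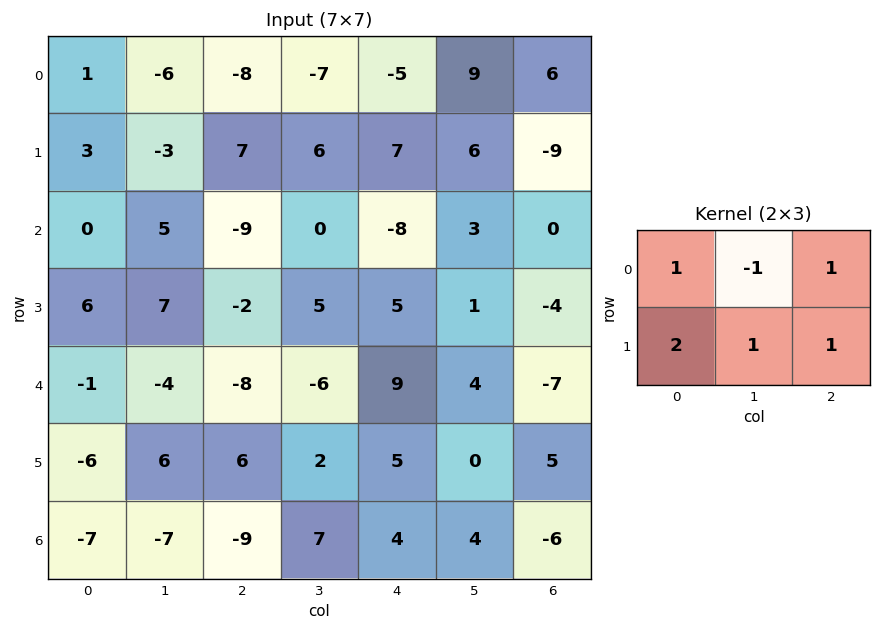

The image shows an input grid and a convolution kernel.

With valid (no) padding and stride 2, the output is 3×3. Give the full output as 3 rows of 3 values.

9 21 3
3 -11 -4
-5 26 13

Output[0,0]: The receptive field on the input at this output position is [1 -6 -8 / 3 -3 7]. Elementwise product with the kernel and sum: 1·1 + -6·-1 + -8·1 + 3·2 + -3·1 + 7·1.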